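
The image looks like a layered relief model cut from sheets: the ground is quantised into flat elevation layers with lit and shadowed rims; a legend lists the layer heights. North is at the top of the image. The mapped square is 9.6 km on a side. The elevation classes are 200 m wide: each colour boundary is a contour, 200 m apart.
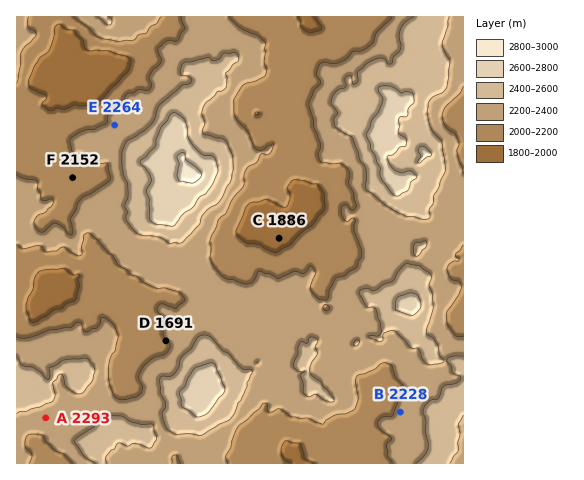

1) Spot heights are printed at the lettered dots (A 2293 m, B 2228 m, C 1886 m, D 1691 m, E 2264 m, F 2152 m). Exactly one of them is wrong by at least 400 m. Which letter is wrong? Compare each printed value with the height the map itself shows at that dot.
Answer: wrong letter D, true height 2191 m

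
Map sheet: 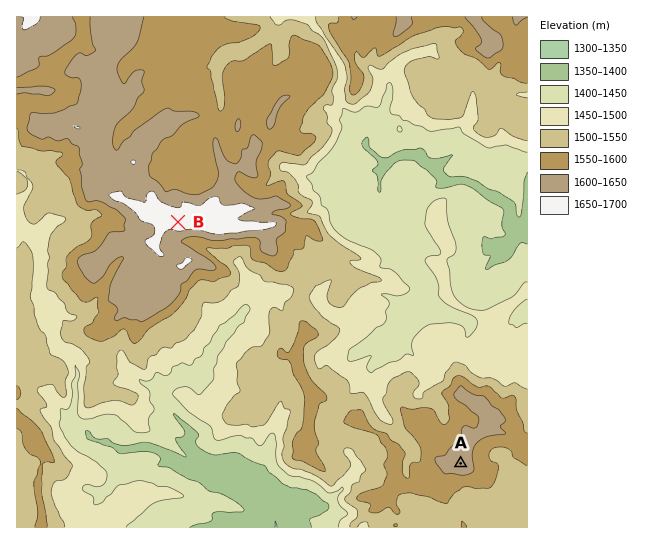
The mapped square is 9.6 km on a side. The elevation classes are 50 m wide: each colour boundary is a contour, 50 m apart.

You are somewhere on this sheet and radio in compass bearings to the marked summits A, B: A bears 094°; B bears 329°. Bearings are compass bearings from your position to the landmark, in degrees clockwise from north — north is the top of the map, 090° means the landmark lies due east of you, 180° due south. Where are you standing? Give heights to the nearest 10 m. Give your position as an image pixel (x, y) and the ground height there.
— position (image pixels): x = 317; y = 453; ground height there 1550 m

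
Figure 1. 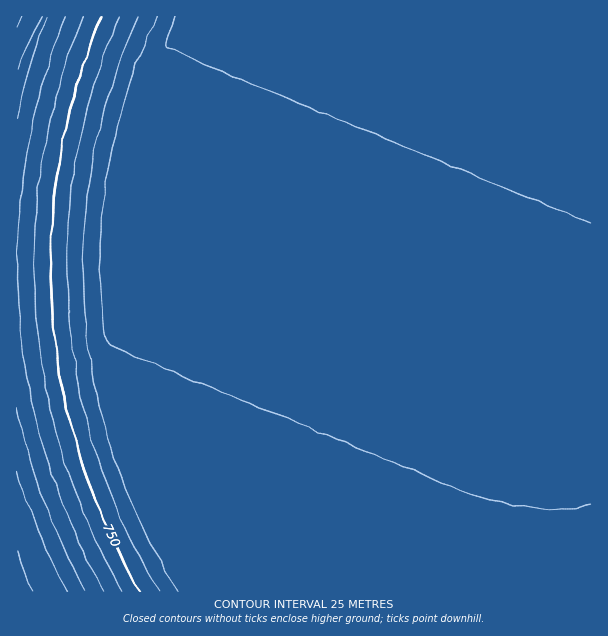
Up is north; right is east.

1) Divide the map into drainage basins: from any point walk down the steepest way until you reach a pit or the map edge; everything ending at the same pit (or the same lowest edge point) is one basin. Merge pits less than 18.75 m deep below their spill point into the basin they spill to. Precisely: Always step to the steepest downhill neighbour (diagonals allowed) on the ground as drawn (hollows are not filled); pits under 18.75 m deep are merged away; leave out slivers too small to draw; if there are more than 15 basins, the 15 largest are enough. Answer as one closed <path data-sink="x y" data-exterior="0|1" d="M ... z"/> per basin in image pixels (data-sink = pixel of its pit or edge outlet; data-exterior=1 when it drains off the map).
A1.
<path data-sink="50 591" data-exterior="1" d="M591 16l-378 0-2 2-99 240-5 6-91 0 1 328 575-1z"/><path data-sink="17 89" data-exterior="1" d="M212 16l-182 0-2 2-8 18-4 5 1 223 90 0 5-6z"/><path data-sink="17 17" data-exterior="1" d="M29 16l-13 1 1 23 3-4z"/>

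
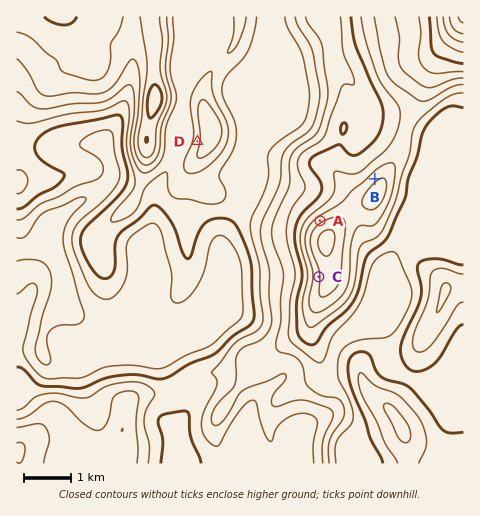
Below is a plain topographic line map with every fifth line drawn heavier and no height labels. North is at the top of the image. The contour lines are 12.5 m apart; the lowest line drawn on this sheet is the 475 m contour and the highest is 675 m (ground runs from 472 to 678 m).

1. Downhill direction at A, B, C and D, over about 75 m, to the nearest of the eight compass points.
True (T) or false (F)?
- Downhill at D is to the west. T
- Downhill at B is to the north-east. F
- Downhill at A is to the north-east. F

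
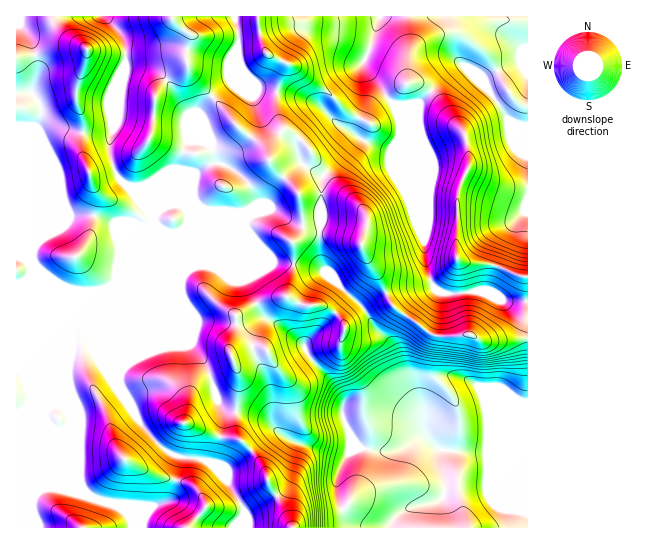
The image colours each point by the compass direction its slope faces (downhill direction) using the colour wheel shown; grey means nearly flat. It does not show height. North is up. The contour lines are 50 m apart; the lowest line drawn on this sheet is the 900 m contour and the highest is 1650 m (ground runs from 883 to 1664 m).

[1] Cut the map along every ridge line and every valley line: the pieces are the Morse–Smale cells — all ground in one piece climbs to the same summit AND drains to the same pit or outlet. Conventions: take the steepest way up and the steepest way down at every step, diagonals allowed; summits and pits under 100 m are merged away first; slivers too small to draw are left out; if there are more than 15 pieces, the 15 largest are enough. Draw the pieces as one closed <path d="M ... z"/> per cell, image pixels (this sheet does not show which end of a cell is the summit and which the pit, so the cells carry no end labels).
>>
<path d="M321 193l-22 2 4 19 0 15-4 8-7 5 3 11-2 18-6 24-26 6-25 14 0 16-7 15 6 20-5 5-19 7 13 37-4 22 21 3 14 14 9 13 4 15 16 25 9 21 234 0 1-93-41 17-42-1-8-3-8-7-5-8-1-20-4-12-11-24-9-15-7-19-17-16-11-18-39-38-4-8-2-17z"/><path d="M527 16l-269 0 2 21 5 14 20 12-9 31 0 16 7 20-11 16-3 15 30 34 22-2 2-18 36-36 31 12 10-14 0-19-5-12 23-2 29-31 12-8 4 0 24 22 24 36 16 4z"/><path d="M105 16l-51 0-1 6 4 7 8 7 19 11-29 1-14 5-25 5 0 197 15 5 15 16 11 8 25 8 20-1 7-3 7-7 16-40 13-14 6-2 2-6-5-14-31-28-6-18-2-17 10-28 1-24 5-23 0-22-4-11z"/><path d="M213 97l-14 16 12 30-13-3-9 1-11 30-32 14-15 2 17 18 4 8 1 6-2 4 0 24 2 8 36 87 16 21 6 14 11-2 13-9-6-20 7-15 0-16 25-14 26-6 6-24 2-18-3-11 7-5 4-8-3-32-5-10-23-22-11-20-18-13z"/><path d="M463 65l-4 0-12 8-29 31-23 2 5 12-3 51 26 64 2 29 4 16 6 11 8 4 38-2 25 10 21 0 1-174-17-4-24-36z"/><path d="M150 225l-5 2-13 14-16 40-7 7-6 1-23 24-7 14 0 18-5 18 0 18 5 21 0 67 8 18 6 8 7 4 27 8 8 8 5 13 108 0 2-18-17-31-14-15-6-3-32-5-13-8-26-31-17-36 1-11 29-69z"/><path d="M325 193l-4 1-1 13-1 39 2 17 4 8 39 38 11 18 17 16 7 19 9 15 11 24 4 12 1 20 5 8 8 7 8 3 42 1 39-16 2-2 0-96-45 3-12-6-34 1-11-5-35-28-12-28-12-17-6-12 6-19-2-14-10-10-10-6z"/><path d="M361 139l-38 36-2 18 24 4 10 6 10 10 2 14-6 19 6 12 12 17 12 28 35 28 11 5 34-1 12 6 44-4 0-36-21 0-25-10-38 2-8-4-6-11-4-16-2-29-26-64 0-26-7 8z"/><path d="M171 16l-66 1 16 17 4 11 0 22-5 23-1 24-8 21-2 18 8 24 9 8 8 3 12-3 32-14 11-30 9-1 13 3-12-30 13-16-21-23-6-16 6-23-12-8z"/><path d="M21 256l-5 1 0 270 19 1 1-9-4-9 1-16 27-63 5-2 7-10 0-26-4-12 0-18 5-18 0-18 7-14 21-22-19 1-17-4-19-12-15-16z"/><path d="M150 229l-1 72-29 69-1 11 17 36 26 31 13 8 24 3 15 5 2-2 4-25-36-15 4-8 5-25 8-8 9-2 1-2-6-14-16-21-36-87-2-8z"/><path d="M257 16l-22 1 4 14-2 36-5 14-19 17 30 34 18 13 8 14 3-13 11-16-7-20 0-16 9-31-20-12-5-14z"/><path d="M73 401l-1 18-3 6-9 6-28 67 0 12 4 9 0 8 97 1-4-13-8-8-27-8-7-4-11-18-3-8z"/><path d="M230 437l-10 1-4 24-3 3 14 14 16 27 0 21 48 1-7-21-13-20-6-17-6-11-18-19z"/><path d="M234 16l-62 1 0 2 7 8 12 8-6 19 6 20 22 23 19-16 5-14 2-36z"/>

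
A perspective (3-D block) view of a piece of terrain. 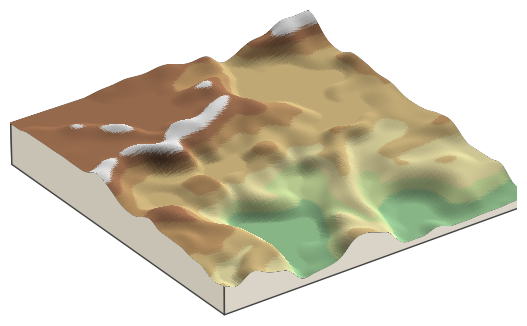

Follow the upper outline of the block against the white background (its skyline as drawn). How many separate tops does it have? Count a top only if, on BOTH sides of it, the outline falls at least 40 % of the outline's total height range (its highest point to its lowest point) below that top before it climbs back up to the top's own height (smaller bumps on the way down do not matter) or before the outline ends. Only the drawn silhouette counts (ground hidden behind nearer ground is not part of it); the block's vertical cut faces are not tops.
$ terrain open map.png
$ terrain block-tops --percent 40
1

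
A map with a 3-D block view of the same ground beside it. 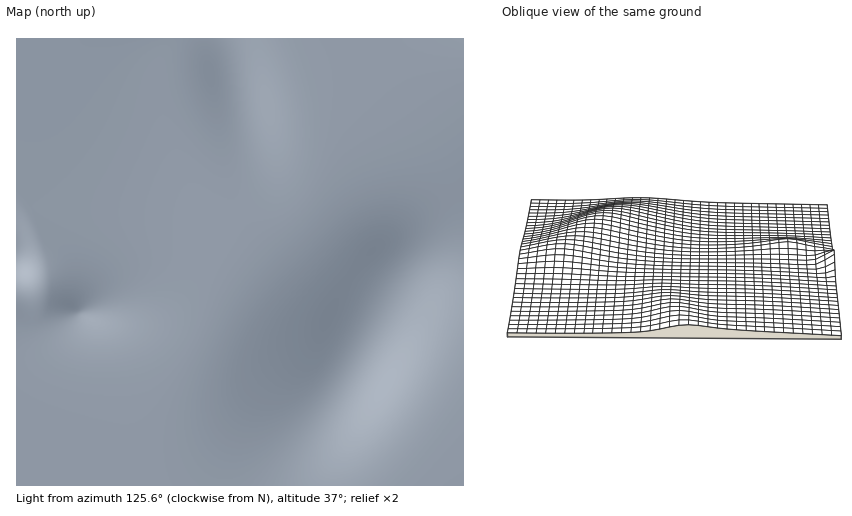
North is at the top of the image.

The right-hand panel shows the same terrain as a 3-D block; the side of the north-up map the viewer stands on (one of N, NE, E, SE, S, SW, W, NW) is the N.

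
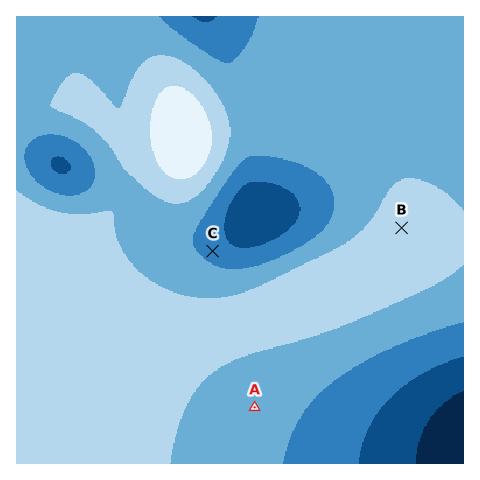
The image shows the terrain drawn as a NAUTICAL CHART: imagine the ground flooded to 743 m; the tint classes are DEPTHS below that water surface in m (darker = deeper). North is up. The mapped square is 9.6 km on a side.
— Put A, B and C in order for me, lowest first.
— C A B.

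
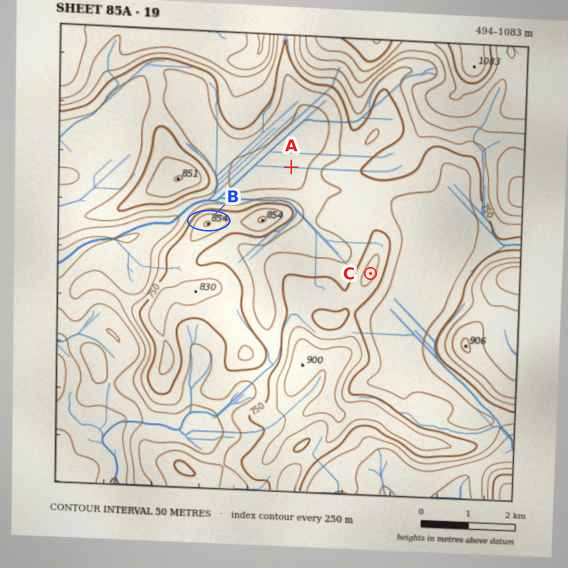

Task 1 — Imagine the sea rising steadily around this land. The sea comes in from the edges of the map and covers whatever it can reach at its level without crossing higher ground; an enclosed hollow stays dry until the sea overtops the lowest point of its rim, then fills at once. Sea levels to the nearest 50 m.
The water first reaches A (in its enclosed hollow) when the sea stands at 700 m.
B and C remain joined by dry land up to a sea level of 750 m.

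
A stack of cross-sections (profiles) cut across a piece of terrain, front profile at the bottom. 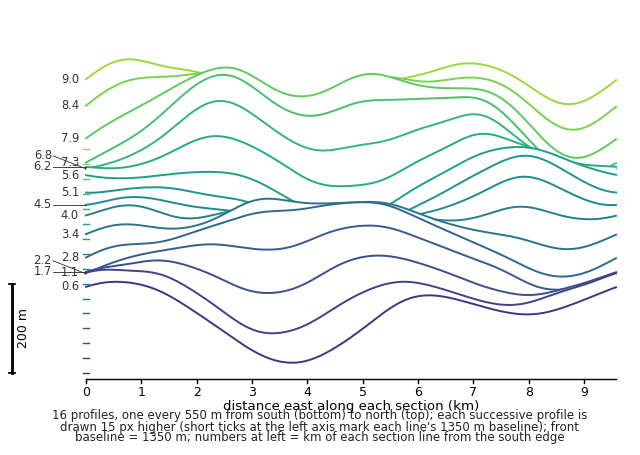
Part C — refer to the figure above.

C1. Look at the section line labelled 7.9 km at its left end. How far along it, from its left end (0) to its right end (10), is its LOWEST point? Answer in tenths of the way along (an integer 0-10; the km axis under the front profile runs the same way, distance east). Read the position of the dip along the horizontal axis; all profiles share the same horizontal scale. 9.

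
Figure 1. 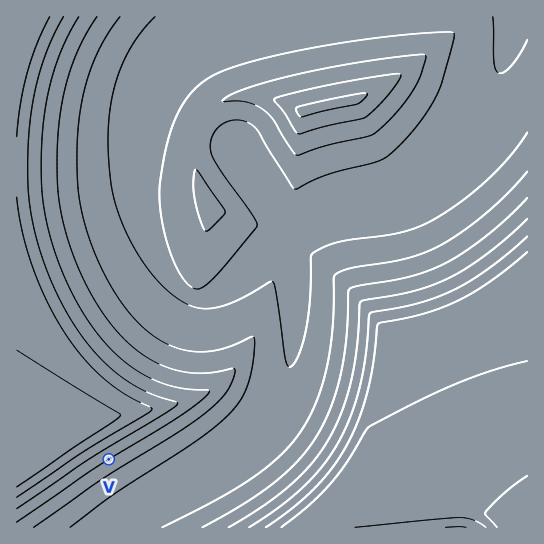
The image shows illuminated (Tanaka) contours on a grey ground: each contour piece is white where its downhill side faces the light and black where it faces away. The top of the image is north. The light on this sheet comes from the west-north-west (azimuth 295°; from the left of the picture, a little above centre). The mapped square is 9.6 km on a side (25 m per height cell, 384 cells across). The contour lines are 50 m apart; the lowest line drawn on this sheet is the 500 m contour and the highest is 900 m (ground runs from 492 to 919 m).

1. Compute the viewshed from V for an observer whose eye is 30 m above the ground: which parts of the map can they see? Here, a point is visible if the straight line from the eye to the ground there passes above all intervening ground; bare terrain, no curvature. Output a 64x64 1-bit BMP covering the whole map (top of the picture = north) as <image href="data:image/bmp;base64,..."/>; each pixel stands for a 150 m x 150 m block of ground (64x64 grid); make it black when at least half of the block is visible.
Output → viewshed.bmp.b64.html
<image width="64" height="64" href="data:image/bmp;base64,Qk0+AgAAAAAAAD4AAAAoAAAAQAAAAEAAAAABAAEAAAAAAAACAAATCwAAEwsAAAIAAAAAAAAA////AAAAAAD/////4AAAAP/////wAAAA//////gAAAD//////AAAAP/////+AAAA//////8AAAA//////4AAAB//////gAAAB//////AAAAD/////+AAAAD/////4AAAAH/////wAAAAH/////AAAAAH////8AAAAAD8D//4AAAAAAAD//gAAAAAAAD/+AAAAAAAAH/4AAAAAAAAH/wAAAAAAAAP/AAAAAAAAAf8AAAAAAAAB/wAAAAAAAAD/AAAAAAAAAH8AAAAAAAAAPwAAAAAAAAA/AAAAAAAAAB4AAAAAAAAADAAAAAAAAAAIAAAAAAAAAAAAAAAAAAAAAAAAAAAAAAAAAAAAAAAAAAAAAAAAAAAAAAAAAAAAAAAAAAAAAAAAAAAAAAAAAAAAAAAAAAAAAAAAAAAAAAAAAAAAAAAAAAAAAAAAAAAAAAAAAAAAAAAAAAAAAAAAAAAAAAAAAAAAAAAAAAAAAAAAAAAAAAAAAAAAAAAAAAAAAAAAAAAAAAAAAAAAAAAAAAAAAAAAAAAAAAAAAAAAAAAAAAAAAAAAAAAAAAAAAAAAAAAAAAAAAAAAAAAAAAAAAAAAAAAAAAAAAAAAAAAAAAAAAAAAAAAAAAAAAAAAAAAAAAAAAAAAAAAAAAAAAAAAAAAAAAAAAAAAAAAAAAAAAAAAAAAAAAAAAAAAAAAAA=="/>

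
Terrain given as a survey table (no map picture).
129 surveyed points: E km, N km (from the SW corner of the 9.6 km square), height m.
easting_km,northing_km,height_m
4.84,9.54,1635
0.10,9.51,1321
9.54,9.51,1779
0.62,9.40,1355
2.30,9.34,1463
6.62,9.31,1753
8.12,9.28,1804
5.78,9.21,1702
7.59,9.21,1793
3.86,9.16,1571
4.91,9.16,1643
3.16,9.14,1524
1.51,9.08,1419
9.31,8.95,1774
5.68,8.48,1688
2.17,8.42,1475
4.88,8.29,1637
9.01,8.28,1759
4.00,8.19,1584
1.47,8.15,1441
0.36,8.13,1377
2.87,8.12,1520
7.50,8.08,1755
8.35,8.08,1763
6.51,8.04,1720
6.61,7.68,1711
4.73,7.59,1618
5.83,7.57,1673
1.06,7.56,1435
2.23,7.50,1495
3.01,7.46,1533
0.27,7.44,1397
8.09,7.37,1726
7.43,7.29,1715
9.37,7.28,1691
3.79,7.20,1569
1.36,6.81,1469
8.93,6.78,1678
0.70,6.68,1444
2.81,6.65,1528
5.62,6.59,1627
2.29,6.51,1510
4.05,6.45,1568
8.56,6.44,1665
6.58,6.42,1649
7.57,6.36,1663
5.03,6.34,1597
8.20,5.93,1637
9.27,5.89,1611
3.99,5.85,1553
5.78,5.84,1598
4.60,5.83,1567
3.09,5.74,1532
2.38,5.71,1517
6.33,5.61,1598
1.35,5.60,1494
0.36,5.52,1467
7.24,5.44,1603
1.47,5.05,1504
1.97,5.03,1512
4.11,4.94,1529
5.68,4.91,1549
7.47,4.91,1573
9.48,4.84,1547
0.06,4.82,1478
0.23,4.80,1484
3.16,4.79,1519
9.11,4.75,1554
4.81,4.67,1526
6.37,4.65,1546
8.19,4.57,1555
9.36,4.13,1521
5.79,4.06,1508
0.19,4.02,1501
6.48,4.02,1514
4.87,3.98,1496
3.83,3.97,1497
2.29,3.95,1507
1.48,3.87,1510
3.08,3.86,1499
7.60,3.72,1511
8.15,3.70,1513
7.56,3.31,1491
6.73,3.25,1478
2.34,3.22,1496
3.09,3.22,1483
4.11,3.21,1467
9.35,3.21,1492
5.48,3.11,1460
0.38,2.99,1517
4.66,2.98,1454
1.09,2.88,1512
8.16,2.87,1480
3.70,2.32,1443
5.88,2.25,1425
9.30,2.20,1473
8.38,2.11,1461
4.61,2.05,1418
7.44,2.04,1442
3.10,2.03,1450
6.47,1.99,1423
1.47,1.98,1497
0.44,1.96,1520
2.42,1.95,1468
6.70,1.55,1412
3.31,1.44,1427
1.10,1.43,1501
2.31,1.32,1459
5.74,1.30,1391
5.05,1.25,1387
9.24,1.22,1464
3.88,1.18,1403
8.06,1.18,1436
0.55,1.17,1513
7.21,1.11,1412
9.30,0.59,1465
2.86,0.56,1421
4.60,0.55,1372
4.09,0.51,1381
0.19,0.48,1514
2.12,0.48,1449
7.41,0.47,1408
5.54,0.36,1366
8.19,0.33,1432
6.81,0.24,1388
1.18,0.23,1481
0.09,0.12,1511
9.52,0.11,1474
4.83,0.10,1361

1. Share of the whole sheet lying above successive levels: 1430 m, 84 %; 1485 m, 62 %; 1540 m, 34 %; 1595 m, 23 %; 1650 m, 15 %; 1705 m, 9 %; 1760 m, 4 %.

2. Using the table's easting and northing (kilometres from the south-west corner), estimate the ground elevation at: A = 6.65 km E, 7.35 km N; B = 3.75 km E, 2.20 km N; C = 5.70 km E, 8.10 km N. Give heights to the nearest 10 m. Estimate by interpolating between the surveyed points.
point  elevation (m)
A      1700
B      1440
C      1680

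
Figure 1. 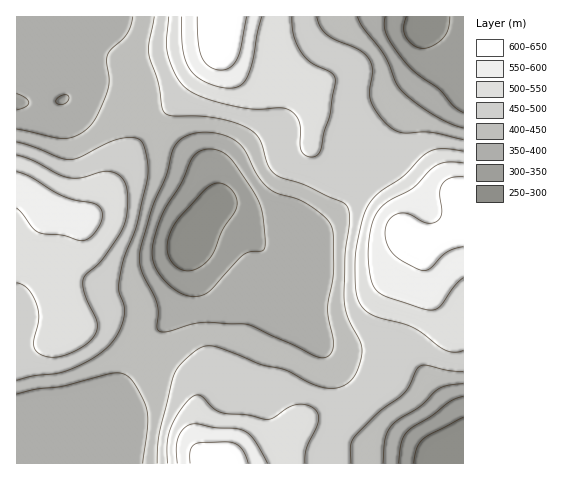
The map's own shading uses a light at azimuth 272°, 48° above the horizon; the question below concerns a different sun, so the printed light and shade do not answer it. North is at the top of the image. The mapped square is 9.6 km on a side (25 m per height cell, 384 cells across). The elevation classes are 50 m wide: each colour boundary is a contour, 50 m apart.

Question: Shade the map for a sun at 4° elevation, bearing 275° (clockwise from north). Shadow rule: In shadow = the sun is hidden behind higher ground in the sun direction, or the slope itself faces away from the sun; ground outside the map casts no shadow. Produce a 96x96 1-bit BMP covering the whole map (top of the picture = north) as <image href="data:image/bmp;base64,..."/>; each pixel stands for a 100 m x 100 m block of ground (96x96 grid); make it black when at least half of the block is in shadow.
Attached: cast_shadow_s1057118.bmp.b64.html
<image width="96" height="96" href="data:image/bmp;base64,Qk2+BAAAAAAAAD4AAAAoAAAAYAAAAGAAAAABAAEAAAAAAIAEAAATCwAAEwsAAAIAAAAAAAAA////AAAAAAAAAAAAAAH///wP//4AAAAAAAH///AP//4AAAAAAAH///AP//8AAAAAAAH/j/gP//8AAAAAAAD/D/wP//8AAAAAAAD+B/wf//8AAAAAAAB4B/wf//8AAAAAAAAAA/wf//8AAAAAAAAAAfgP//8AAAAAAAAAAfAP//8AAAAAAAAAAEAH//8AAAAAAAAAAAAD//8AAAAAAAAAAAAAP/8AAAAAAAAAAAAAH/8AAAAAAAAAAAAAH/8AAAAAAAAAAAAAD/8AAAAAAAAAAAAAD/AAAAAAAAAAAAAAD4AAAAAAAAAAAAAADgAAHwAAAAAAAAAAAAAAH/AAAAAAAAAAAAAAH/wAAAAAAAAAAAAAH/8AAAAAAAAAAAAAD//AAAAAAAAAAAAAB//wAAAAAAAAAAAAB//8AAAAAAAAAAAAA//+AAAAAAAAAAAAA///AAAAAAAAAAAAA///gAAAAAAAAAAAA///gAAAAAAAAAAAA///gAAAAAAAAAAAB///wAAAAAAAAAAAB///wAAAAAAAAAcAB///wAAAAAAAAA8AD///8AAAAAAAAB8AD/8/+AAAAAAAAB8AD/4//AAAAAAAAD8AD/x//AAAAAAAAD8AD/h//gAAAAAAAB8AB+D//4AAAAAAAB8AAH///8AAAAAAAA8AAH///+AAAAAAAAAAAH////AAAAAAAAAAAH////gAAAAAAAAAAH////wAAAAAAAAAAH////wAAAAAAAAAAH////4AAAAAAAAAAH////8AAAAAAAAAAH////8AAAAAAAAAAD////+AAAAAAAAAAD/////AAAAAAAAAAB/////AAAAAAAAAAB/////AAAAAAAAAAA/////AAAAAAAAAAA/////AAAAAAAAAAAf////AAAAAAAAAAAf////AAAAAAAAAAAP///+AAAAAAAAAAAP///+AAAAAAAAAAAH///8AAAAAAAAAAAH///4AAAAAAAAAAAD///4AAAAAAAADAAB///wAAAAAAAAHAAA///gAAAAAAAACAAAf//gAAAAAAAAAAAAP//AAAAAAAAAAAAAH/+AAAAAAAAAAAAAH/8AAAAAAAAAAAAAD/4AAAAAAAAAAAAAB/gAAAAAAAAAAAAAAcAAAAAAAAAAAAAAAAAAAAAAAAAAAAAAAAAAAAAAAAAAAAAAAAAAAAAAAAAAAAAAAAAAAAAAAAAAAAAAAAAAAAAAAAAAAAAAAAAAAAAAAAAAAAAAAAAAAAAAcAAAAAAAAAAAAAAB/gAAAAAAAAAAAAAD//4AAAAAAAAAAAAD///AAAAAAAAB8AAD///AAAAAAAAH/gAB///gAAAAAAAP/wAB///AAAAAAAAP/8AA///AAAAAAAAP//AA///AAAAAAAAf//wA///AAAAAAAAf//+A//+AAAAAAAAf///w///AAAAAAAAf///////AAAAAAAAf///////gAAAAAAAP///////gAAAAAAAP//////+AAAAAAAAP//////8AAAAAAAAP///+//8AAAAAAAAP//+Af/gA="/>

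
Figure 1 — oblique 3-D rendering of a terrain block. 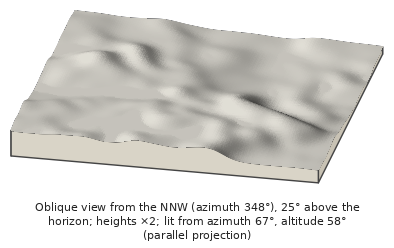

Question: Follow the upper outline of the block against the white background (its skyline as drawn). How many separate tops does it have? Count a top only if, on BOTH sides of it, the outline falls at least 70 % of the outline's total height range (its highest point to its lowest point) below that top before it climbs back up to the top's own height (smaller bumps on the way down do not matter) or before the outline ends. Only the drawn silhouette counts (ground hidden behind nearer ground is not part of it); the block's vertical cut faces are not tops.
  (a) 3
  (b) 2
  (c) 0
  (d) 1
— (c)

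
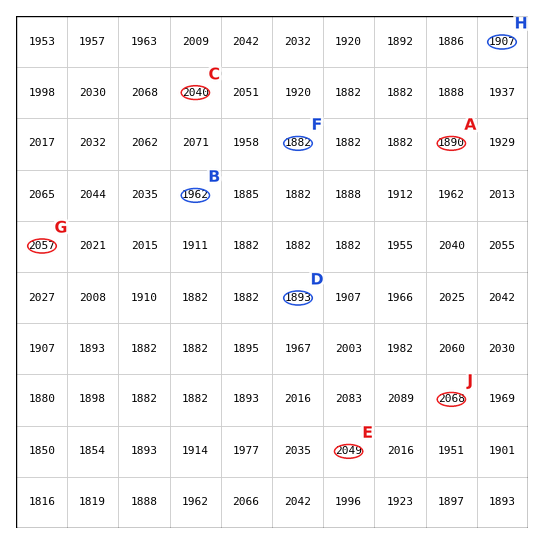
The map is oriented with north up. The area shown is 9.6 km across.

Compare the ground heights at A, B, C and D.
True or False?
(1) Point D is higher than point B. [False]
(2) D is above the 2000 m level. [False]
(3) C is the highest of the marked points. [True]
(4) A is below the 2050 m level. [True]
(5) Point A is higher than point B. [False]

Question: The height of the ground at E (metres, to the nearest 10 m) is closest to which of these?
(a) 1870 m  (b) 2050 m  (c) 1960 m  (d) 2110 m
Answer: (b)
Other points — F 1880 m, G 2060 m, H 1910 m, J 2070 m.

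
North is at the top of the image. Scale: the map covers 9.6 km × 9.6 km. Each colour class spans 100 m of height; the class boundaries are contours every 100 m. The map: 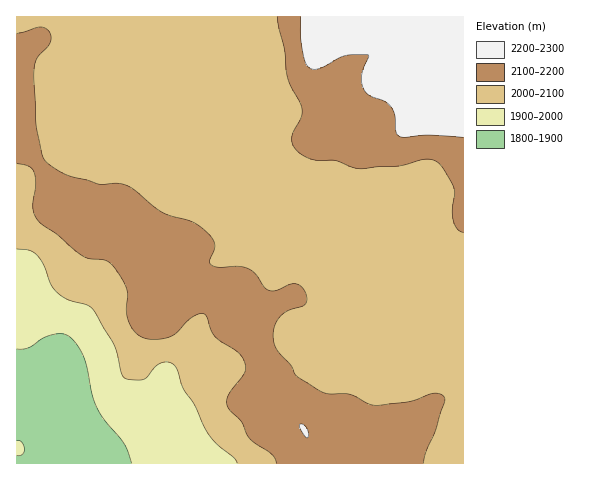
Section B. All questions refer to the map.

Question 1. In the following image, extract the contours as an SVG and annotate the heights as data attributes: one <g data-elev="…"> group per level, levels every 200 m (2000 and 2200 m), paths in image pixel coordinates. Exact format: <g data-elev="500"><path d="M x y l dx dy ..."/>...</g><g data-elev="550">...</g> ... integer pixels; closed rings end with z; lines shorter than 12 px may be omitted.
<g data-elev="2000"><path d="M17 249l12 1 9 6 6 10 7 19 8 9 10 6 19 5 5 4 21 35 7 28 4 6 18 2 4-3 7-9 6-5 7-1 7 3 4 6 5 18 12 16 13 28 9 11 17 14 3 5"/></g><g data-elev="2200"><path d="M307 438l1-3-1-6-3-4-4-1 0 5z"/><path d="M300 17l0 18 2 14 3 13 4 6 5 1 6-1 26-12 22-1-6 19 1 14 6 7 15 6 7 6 4 8 1 16 2 5 6 1 24-2 35 2"/></g>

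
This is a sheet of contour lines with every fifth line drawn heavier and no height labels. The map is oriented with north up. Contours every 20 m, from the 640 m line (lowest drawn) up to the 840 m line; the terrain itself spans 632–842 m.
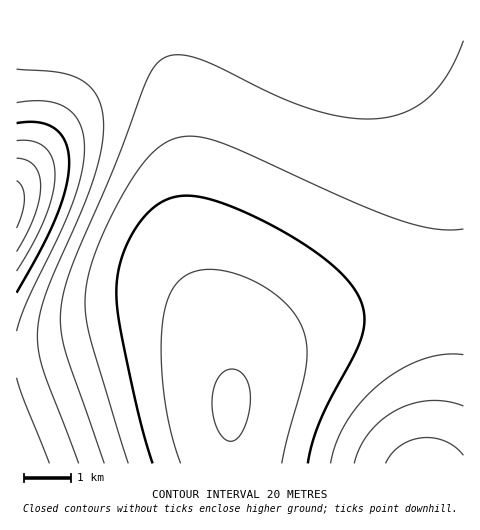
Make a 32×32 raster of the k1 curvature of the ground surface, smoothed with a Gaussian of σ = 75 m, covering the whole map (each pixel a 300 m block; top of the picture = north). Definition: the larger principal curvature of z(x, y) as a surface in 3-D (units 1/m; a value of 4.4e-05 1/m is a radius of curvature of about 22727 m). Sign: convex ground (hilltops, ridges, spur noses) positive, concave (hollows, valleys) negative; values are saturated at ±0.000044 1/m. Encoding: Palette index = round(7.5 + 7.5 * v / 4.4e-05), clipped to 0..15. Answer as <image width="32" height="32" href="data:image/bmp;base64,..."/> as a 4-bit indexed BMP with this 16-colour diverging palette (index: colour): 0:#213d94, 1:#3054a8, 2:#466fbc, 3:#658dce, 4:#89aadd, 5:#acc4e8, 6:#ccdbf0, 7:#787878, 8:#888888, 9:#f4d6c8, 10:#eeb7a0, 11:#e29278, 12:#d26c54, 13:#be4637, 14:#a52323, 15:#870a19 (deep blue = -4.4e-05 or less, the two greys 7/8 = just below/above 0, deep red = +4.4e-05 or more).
<image width="32" height="32" href="data:image/bmp;base64,Qk12AgAAAAAAAHYAAAAoAAAAIAAAACAAAAABAAQAAAAAAAACAAATCwAAEwsAABAAAAAAAAAAlD0hAKhUMAC8b0YAzo1lAN2qiQDoxKwA8NvMAHh4eACIiIgAyNb0AKC37gB4kuIAVGzSADdGvgAjI6UAGQqHAHd3eIiJq7zd3MuodlRDNEV3d3iImau8zczLqYdlVEVWh3eIiJmrvMzMu6mIdmZmZ4h3iImaq7zMzLuqmYh3d3iIiIiJmqu7vMu7uqmZmIiJmIiImZqru7u7u7uqqpmZmamYiJmqqru7u7u7uqqqqqq6mYmZqqq7uqqqqrqqqqqq3LqZmaqqqqqqqqqqqqqqqu3LqZqqqqqqqZqqqqqqqqr/7LqaqqqqqpmZmaqqqqqZ//7bqqqqqqmZmZmZmZmZmf//7LqqqqqZmYmZmZmZmZnP//7LqqqpmZiIiJmZmZmInf//7LqqmZmIiIiIiIiIiFnf//3KqpmZiIiIiIiIiIhFrv/+y6qZmIiIiIiIiIiIRXz//9yqmZiIiIiIiIiIiEV63//supmIiIiIiIiIiIhFac7/7bqZiIiIiIiIiIiIVXm9/+3KmYiIiIiIiIiIiGZ5rO7ty6mIiIiIiIiIiIh3iaze7cupiIh3d3d3eIiImJmrzdzLqYiHd3d3d3d3d7qqq8zMuqmIh3d3d3d3d3fLqru8y7qZiId3d3d3d3d33Lu7u7uqmYiHd3d3d3d3d9y7u7u6qpmId3d3d3d3d3fcu6qqqqmYiHd3d3d3d3d3y7qqqqmZmIh3d3d3d3d3d7uqqZmZmYiId3d3d3d3d3eqqZmZmZiIh3d3d3d3d3d3"/>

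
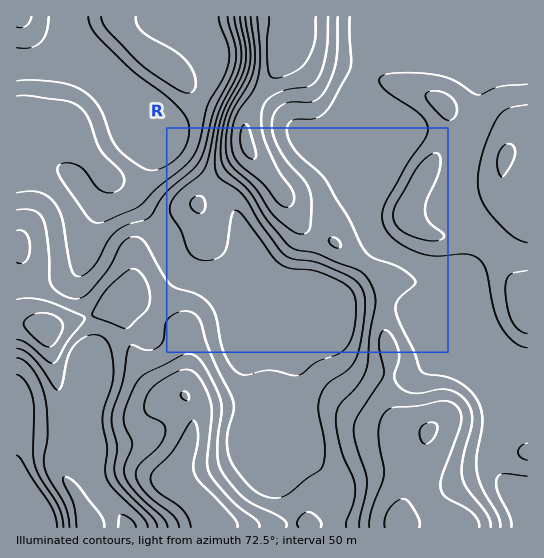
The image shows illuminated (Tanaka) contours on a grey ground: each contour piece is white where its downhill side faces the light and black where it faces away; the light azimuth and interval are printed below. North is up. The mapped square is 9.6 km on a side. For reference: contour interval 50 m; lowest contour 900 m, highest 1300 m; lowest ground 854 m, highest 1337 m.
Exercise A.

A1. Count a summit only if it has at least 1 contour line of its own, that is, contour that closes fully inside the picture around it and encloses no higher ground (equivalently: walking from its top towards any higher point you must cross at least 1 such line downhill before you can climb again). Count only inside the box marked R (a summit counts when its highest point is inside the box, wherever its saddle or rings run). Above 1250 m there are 1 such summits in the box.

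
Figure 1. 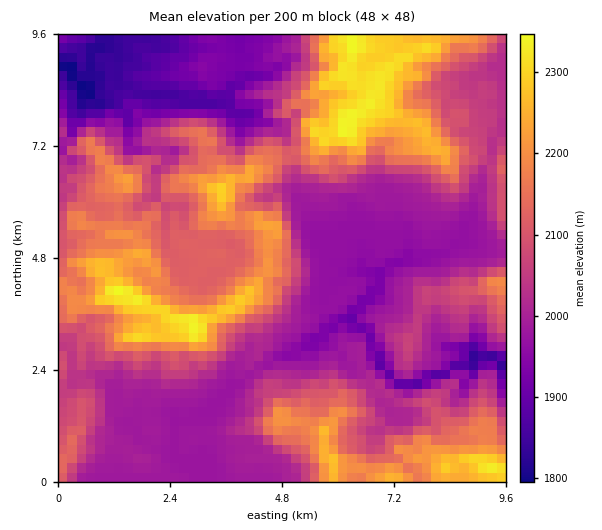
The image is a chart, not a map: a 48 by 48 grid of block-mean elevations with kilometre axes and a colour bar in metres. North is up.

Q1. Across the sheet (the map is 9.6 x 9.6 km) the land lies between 1785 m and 2360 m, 2070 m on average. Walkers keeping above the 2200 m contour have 14.7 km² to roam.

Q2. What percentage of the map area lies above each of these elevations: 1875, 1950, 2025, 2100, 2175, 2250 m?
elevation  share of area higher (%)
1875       96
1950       88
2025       58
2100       39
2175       21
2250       9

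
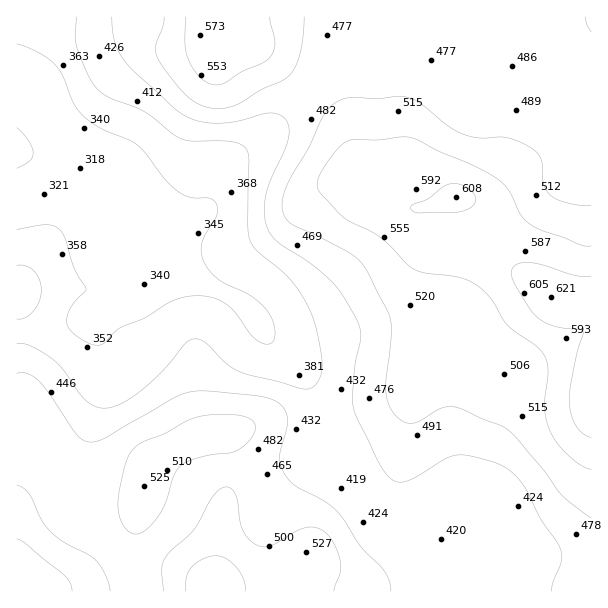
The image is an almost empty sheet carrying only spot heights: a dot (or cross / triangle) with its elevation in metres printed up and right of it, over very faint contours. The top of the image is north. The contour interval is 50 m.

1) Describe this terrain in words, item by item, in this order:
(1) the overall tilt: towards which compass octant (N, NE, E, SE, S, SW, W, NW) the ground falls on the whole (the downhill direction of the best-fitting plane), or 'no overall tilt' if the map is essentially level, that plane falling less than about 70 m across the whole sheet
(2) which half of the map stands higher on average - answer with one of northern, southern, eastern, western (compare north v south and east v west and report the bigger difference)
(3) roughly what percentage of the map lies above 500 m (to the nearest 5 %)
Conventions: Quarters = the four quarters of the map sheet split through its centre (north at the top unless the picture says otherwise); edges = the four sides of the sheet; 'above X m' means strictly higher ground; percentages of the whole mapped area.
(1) Overall the map slopes down towards the west.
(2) Taken as a whole, the eastern half is higher than the western.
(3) Roughly 30 % of the ground is higher than 500 m.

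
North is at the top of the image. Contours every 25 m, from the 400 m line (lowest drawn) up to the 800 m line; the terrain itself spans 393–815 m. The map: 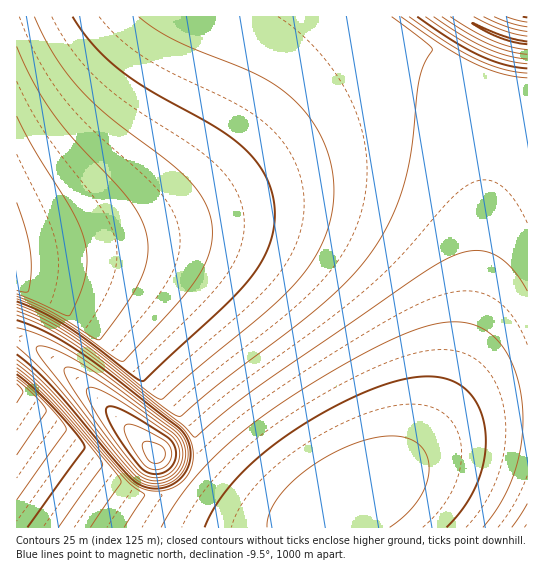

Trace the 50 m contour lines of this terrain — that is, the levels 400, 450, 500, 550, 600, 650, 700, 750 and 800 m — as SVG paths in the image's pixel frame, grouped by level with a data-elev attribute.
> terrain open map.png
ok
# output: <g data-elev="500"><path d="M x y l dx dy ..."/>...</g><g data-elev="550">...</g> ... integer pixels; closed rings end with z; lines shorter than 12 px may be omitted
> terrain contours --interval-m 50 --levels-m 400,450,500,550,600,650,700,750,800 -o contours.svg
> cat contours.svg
<g data-elev="400"><path d="M17 203l11 35 3 28-3 25-3 1-8-2"/></g><g data-elev="450"><path d="M17 380l21 19 7 8 1 4-29 44"/><path d="M17 46l17 37 20 32 23 28 43 46 15 18 10 22 3 20-3 18-8 19-16 25-22 29-8-3-42-27-32-14"/></g><g data-elev="500"><path d="M17 374l18 16 21 20 21 24 8 13-58 80"/><path d="M73 17l21 29 28 25 29 20 69 39 17 12 13 12 13 17 8 19 4 20-2 21-4 14-5 13-19 27-25 25-77 71-9-4-43-34-26-18-24-13-24-11"/></g><g data-elev="550"><path d="M17 368l18 15 22 21 63 75 1 5-31 43"/><path d="M392 17l35 26 5 7-8 13-5 16-7 67-6 32-8 25-11 24-23 35-30 32-37 31-80 61-35 29-5 1-10-6-66-53-31-23-26-15-27-12"/></g><g data-elev="600"><path d="M483 527l20-28 13-32 6-34-1-36-3-17-5-15-7-13-8-11-9-9-11-6-12-3-12-1-15 1-16 4-38 16-58 31-56 36-36 28-30 28-25 31-19 30"/><path d="M17 360l17 14 17 17 64 74 20 20 14 5 14 1 14-5 10-9 5-12 1-14-4-13-7-11-76-60-29-21-31-19-29-12"/><path d="M409 17l38 26 28 16 27 10 25 4"/></g><g data-elev="650"><path d="M390 527l15-12 13-14 8-15 3-15-1-13-6-11-11-7-14-4-19 1-23 6-24 11-21 13-18 15-14 16-9 16-2 13"/><path d="M17 346l36 35 61 74 22 24 11 6 12 1 12-4 10-8 6-11 1-12-3-12-7-9-72-55-30-21-32-17-27-9"/><path d="M527 22l-21-5"/><path d="M425 17l32 21 25 13 23 9 22 4"/></g><g data-elev="700"><path d="M153 481l8-1 7-2 6-4 5-7 3-8 1-8-2-8-4-6-47-35-32-22-23-11-6-2-4 1 0 6 8 15 40 56 25 29 7 4z"/><path d="M527 31l-20-4-23-10"/><path d="M442 17l25 16 22 11 20 7 18 3"/></g><g data-elev="750"><path d="M154 474l11-2 8-7 3-12-4-11-7-7-38-23-13-5-7 0-1 4 2 8 15 26 19 24 5 3z"/><path d="M527 42l-24-6-31-13 28 15 13 4 14 2"/></g><g data-elev="800"><path d="M154 463l5 0 4-3 2-5 0-5-7-6-8-2-5 0-3 3 2 8 5 7z"/></g>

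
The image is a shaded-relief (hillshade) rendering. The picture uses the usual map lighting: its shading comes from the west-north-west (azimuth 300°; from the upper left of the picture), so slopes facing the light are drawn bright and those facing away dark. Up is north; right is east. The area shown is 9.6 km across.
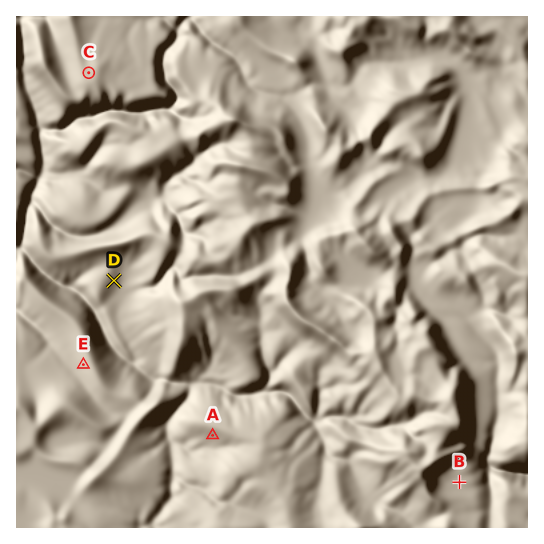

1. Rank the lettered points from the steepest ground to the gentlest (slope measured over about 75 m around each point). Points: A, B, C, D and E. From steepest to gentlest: A E D C B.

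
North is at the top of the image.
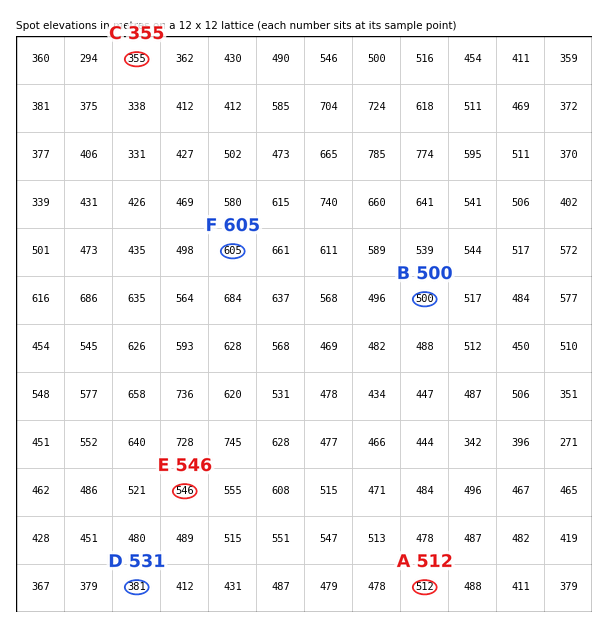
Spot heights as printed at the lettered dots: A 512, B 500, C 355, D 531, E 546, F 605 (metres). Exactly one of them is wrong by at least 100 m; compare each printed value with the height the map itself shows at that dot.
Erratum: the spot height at D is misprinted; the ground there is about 381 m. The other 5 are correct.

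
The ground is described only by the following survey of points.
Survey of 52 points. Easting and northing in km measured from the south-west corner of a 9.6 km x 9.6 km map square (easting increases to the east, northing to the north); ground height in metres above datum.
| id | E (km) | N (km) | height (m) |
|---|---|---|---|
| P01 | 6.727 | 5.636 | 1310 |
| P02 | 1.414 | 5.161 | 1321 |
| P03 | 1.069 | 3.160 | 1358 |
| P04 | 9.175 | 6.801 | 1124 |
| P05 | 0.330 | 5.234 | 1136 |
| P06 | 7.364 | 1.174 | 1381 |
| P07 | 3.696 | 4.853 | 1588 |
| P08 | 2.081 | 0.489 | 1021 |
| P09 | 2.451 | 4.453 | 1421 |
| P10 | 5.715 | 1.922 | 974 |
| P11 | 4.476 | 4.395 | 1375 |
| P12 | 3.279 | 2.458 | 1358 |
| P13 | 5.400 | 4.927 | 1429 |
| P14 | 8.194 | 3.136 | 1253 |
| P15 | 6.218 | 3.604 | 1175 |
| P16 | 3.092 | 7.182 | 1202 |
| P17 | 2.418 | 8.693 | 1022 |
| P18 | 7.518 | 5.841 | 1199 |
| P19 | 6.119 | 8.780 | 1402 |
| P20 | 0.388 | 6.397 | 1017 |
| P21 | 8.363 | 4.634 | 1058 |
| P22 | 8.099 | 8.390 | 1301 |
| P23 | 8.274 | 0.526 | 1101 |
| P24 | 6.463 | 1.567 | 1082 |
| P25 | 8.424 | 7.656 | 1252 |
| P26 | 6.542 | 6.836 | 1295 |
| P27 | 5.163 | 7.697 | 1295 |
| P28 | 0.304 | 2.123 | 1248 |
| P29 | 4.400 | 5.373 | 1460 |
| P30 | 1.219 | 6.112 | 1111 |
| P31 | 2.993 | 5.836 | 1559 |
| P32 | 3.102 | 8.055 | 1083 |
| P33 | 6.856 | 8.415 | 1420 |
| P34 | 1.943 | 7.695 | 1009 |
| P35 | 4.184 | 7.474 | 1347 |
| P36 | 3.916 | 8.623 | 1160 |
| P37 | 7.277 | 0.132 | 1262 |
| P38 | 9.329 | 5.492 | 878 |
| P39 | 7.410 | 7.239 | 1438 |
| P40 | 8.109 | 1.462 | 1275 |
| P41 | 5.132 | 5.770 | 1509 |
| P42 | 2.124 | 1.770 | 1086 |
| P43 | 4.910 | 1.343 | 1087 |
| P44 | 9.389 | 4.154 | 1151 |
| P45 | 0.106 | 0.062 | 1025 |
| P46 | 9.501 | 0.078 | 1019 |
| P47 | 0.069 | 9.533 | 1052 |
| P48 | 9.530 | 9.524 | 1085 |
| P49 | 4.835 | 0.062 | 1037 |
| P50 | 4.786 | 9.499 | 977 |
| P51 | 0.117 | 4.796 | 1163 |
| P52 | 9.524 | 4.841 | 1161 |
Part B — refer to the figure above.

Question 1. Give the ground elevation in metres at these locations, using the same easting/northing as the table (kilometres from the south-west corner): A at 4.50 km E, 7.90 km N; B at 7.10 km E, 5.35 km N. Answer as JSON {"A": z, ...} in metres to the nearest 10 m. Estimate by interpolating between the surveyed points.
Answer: {"A": 1260, "B": 1160}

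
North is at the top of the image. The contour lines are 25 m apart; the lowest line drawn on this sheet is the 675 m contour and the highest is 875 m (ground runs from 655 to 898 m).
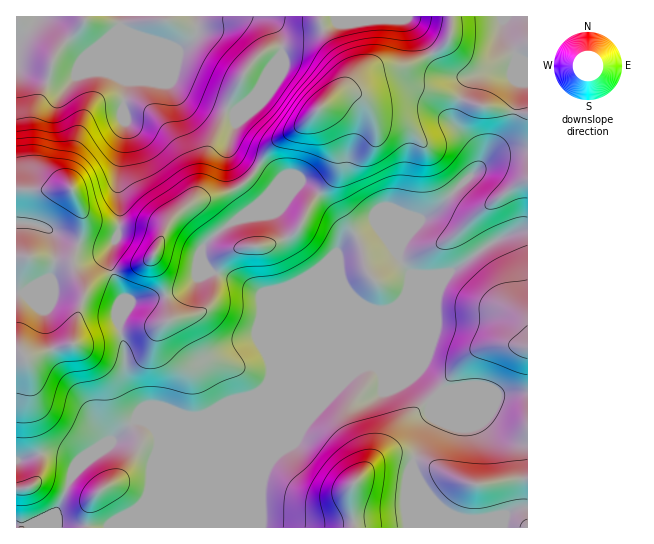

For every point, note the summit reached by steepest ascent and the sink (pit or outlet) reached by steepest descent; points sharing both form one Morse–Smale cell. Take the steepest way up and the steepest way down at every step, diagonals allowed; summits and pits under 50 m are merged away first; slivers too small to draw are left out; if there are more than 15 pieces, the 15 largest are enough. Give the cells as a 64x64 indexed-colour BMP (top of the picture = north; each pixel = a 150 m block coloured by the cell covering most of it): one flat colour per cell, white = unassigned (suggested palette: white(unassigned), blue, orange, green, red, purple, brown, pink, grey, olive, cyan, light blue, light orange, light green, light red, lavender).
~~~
<image width="64" height="64" href="data:image/bmp;base64,Qk12CAAAAAAAAHYAAAAoAAAAQAAAAEAAAAABAAQAAAAAAAAIAAATCwAAEwsAABAAAAAAAAAA////ALR3HwAOf/8ALKAsACgn1gC9Z5QAS1aMAMJ34wB/f38AIr28AM++FwDox64AeLv/AIrfmACWmP8A1bDFABERERERERERESIiIiIiIiIiIiIiIiIiIiIiIiIiIiIiERERERERERERIiIiIiIiIiIiIiIiIiIiIiIiIiIiIiIREREREREREREiIiIiIiIiIiIiIiIiIiIiIiIiIiIiIhERERERERERESIiIiIiIiIiIiIiIiIiIiIiIiIiIiIiERERERERERERIiIiIiIiIiIiIiIiIiIiIiIiIiIiIiIREREREREREREiIiIiIiIiIiIiIiIiIiIiIiIiIiIiIhERERERERERESIiIiIiIiIiIiIiIiIiIiIiIiIiIiIiERERERERERERIiIiIiIiIiIiIiIiIiIiIiIiIiIiIiIREREREREREREiIiIiIiIiIiIiIiIiIiIiIiIiIiIiIhERERERERERESIiIiIiIiIiIiIiIiIiIiIiIiIiIiIiERERERERERERIiIiIiIiIiIiIiIiIiIiIiIiIiIiIiIREREREREREREiIiIiIiIiIiIiIiIiIiIiIiIiIiIiIhEREREREREREiIiIiIiIiIiIiIiIiIiIiIiIiIiIiIiEREREREREREREREiIiIiIiIiIiIiIiIiIiIiIiIiIiIRERERERERERERERESIiIiIiIiIiIiIiIiIiIiIiIiIhERERERERERERERERESIiIiIiIiIiIiIiIiIiIiIiIiERERERERERERERERERERIiIiIiIiIiIiIiIiIiIiIiIRERERERERERERERERERESIiIiIiIiIiIiIiIiIiIiIhEREREREREREREREREREREiIiIiIiIiIiIiIiIiIiIiERERERERERERERERERERESIiIiIiIiIiIiIiIiIiIiIREREREREREREREREREREREiIiIiIiIiIiIiIiIiIiIhMRERERERERERERERERERERIiIiIiIiIiIiIiIiIiIiMzMxERERERERERERERERERESIiIiIiIiIiIiIiIiIiIzMzMxERERERERERERERERERERIiIiIiIiIiIiIiIiIjMzMzERERERERERERERERERERERIiIiIiIiIiIiIiIiMzMzMxEREREREREREREREREREREREiIiIiIiIiIiIiIzMzMzEREREREREREREREREREREREREiIiIiIiIiIiIjMzMzMRERUREREREREREREREREREREREiIiIiIiIiIiMzMzMxERFVERERERERERERERERERERERIiIiIiIiIiIzMzMzMREVVVVVERERERERERERERERERESIiIiIiIiIjMzMzMxERVVVVVVERERERERERERERERERESIiIiIiIiMzMzMzMxVVVVVVVRERERERERERERERERERESIiIiIiIzMzMzMzNEVVVVVVURERERERERERERERERERESIiIiIjMzMzMzM0RERVVVURERERERERERERERERERERESIiIiMzMzMzMzRERFVVVREREREREREREREREREREREREiIiIzMzMzMzNERERVVVURERERERERERERERERERERERIiIjMzMzMzMzRERFVVVVERERERERERERERERERERERERIiMzMzMzMzNERERVVVVREREREREREREREREREREREREREzMzMzMzM0RERFVVVVVRERERERERERERERERERERERETMzMzMzMzRERERVVVVVURERERERERERERERERERERERMzMzMzMzNERERERVVVVVEREREREREREREREREREREREzMzMzMzM0RERERERFVVVRERERERERERERERERERERETMzMzMzMzREREREREREVVURERERERERERERERERERERMzMzMzMzNERERERERERFVVEREREREREREREREREREREzMzMzMzM0RERERERERERRERERERERERERERERERERETMzMzMzMzRERERERERERBERERERERERERERERERERERMzMzMzMzNEREREREREQzMREREREREREREREREREREREzMzMzMzM0REREREREQzMzERERERERERERERERERERETMzMzMzMzRERERERERDMzMxERERERERERERERERERERMzMzMzMzM0REREREREMzMzMREREREREREREREREREREzMzMzMzMzREREREREQzMzMzMRERERERERERERERERETMzMzMzMzNEREREREREMzMzMzERERERERERERERERERMzMzMzMzNERERERERDMzMzMzMxEREREREREREREREREzMzMzMzMzREREREMzMzMzMzMzMRERERERERERERERETMzMzMzMzNERERDMzMzMzMzMzMzMRERERERERERERERMzMzMzMzM0RERDMzMzMzMzMzMzMzMREREREREREREREzMzMzMzMzRERDMzMzMzMzMzMzMzMzERERERERERERETMzMzMzMzRERDMzMzMzMzMzMzMzMzMzERERERERERERMzMzMzMzNEREMzMzMzMzMzMzMzMzMzMzMxEREREREREzMzMzMzM0REMzMzMzMzMzMzMzMzMzMzMzMxERERERETMzMzMzMzREMzMzMzMzMzMzMzMzMzMzMzMzMxERERERMzMzMzMzNEMzMzMzMzMzMzMzMzMzMzMzMzMzEREREREzMzMzMzMzMzMzMzMzMzMzMzMzMzMzMzMzMzMRERERETMzMzMzMzMzMzMzMzMzMzMzMzMzMzMzMzMzMxERERER"/>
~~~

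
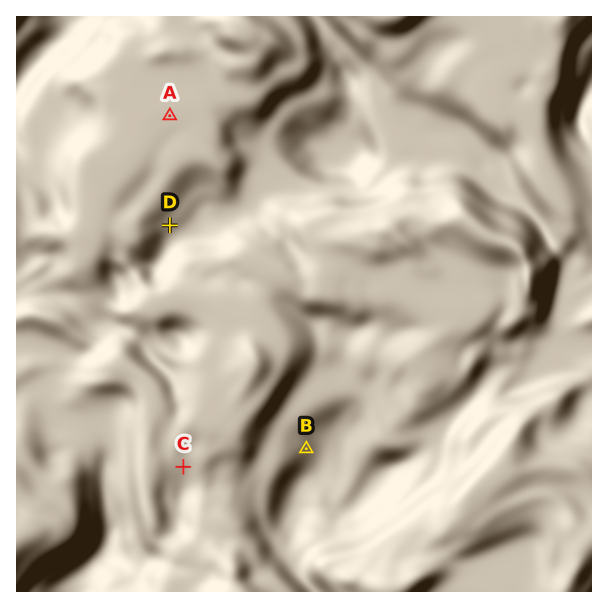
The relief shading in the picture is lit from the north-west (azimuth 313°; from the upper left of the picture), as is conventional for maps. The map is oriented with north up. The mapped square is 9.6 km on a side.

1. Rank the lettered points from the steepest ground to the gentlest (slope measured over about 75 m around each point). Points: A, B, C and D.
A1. B D C A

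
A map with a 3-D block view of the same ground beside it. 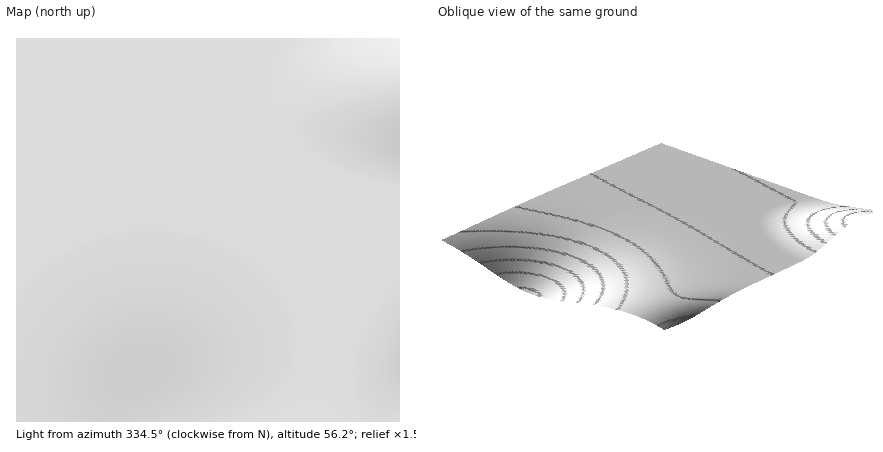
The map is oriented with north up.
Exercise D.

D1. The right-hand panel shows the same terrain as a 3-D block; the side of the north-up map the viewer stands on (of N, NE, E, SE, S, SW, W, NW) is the SE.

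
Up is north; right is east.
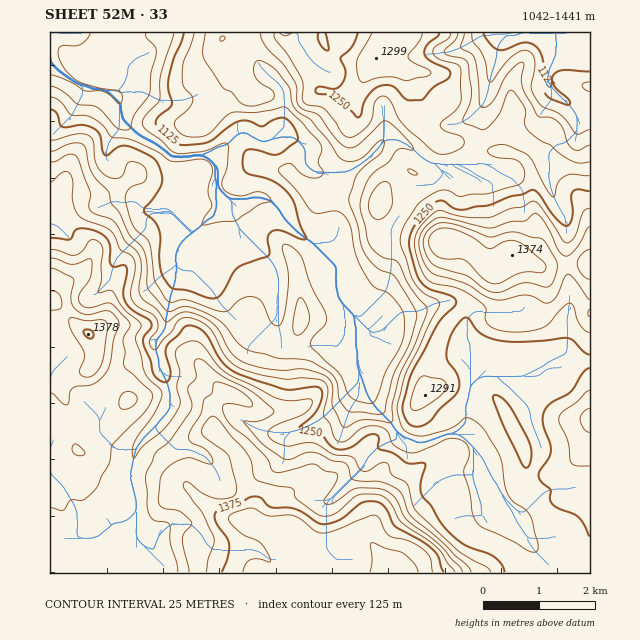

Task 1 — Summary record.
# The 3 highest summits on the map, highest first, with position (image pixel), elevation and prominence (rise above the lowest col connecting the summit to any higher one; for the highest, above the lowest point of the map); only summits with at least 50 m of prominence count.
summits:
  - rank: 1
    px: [88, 334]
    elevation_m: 1378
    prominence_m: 91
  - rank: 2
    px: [512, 255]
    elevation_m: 1374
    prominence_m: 147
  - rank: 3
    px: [376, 58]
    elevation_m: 1299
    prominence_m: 83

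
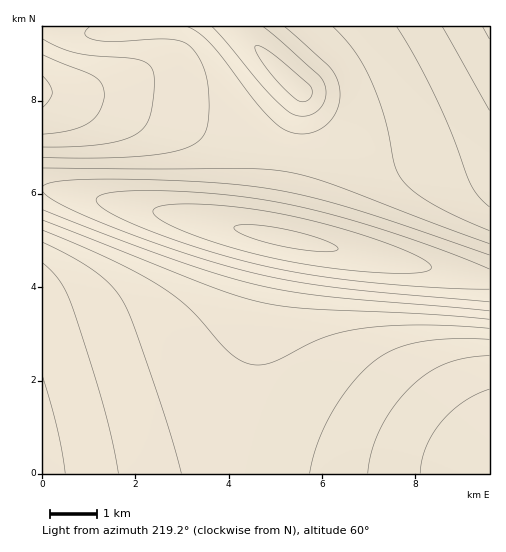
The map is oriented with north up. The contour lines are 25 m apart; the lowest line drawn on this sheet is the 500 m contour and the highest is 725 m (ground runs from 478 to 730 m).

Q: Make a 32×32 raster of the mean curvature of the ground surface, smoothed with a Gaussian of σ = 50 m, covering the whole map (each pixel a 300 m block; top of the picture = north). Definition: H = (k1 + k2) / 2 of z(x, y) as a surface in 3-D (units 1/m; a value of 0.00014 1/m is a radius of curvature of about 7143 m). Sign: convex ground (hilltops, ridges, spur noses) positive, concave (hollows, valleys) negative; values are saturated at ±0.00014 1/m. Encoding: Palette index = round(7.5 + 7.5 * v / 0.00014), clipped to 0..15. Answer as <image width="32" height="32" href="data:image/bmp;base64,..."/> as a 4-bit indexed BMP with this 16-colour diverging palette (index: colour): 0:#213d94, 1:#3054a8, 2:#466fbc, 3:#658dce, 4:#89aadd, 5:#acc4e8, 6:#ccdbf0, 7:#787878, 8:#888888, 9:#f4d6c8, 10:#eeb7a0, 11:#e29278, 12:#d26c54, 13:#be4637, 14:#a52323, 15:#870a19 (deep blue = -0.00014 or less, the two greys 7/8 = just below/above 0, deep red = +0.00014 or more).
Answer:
<image width="32" height="32" href="data:image/bmp;base64,Qk12AgAAAAAAAHYAAAAoAAAAIAAAACAAAAABAAQAAAAAAAACAAATCwAAEwsAABAAAAAAAAAAlD0hAKhUMAC8b0YAzo1lAN2qiQDoxKwA8NvMAHh4eACIiIgAyNb0AKC37gB4kuIAVGzSADdGvgAjI6UAGQqHAHd3eIiIiIiIiIh3d3d3d3d3d3iIiIiIiIiId3d3d3d3d3d4iIiIiIiIiId3d3d3d3d3iIiIiIiIiIiHd3d3d3d3d4iIiIiIiIiIh3d3d3d3d3eIiIiIiIiIiIh3d3d3d3d4iIiIiIiIiIiId3d3d3d3eIiIiIiIiIiIh3d3d3Zmd4iIiIiIiIiId3d3d2ZmVXeIiIiIiIiHd3d3ZmZVVER3iIiHd3d3d3dmZVVURERFd3d3d3d3dmZlVVRERFVWd3d3d3ZmZlVVVERFVWd4mrx3ZmZlVVVERVVWd4mrzd7/ZlVVVERFVWd4mrzd7////lRERFVWZ4mrzN7////u3LpEVWZ4iavN7v///u3Lqph2Z3iavN7v///+3Muph2ZVVavN3v///+3cuph3ZVVURVXu///+3cuph3ZlVURVVVZm/+7cupiHZlVURFVVVmZnd8upiHZlVURFVVVmZnd3d3eHZlVEREVVVmZmd3d3iIiIVERERVVmZnZlVmd4iIiIiERVVWZmd3d2ZmZneIiIiIhVZmZ3d3d3ZVipZniIiIiIZmZ3d3iHdlVq/5ZniIiIiFVWZnd4h2VGrv+mZ4iIiIhEVVVmd3ZUau/ahneIiIiIVmZURVVURa79hVZ4iIiIiLzLqGRDI1rv2FRXeIiIiIj///65ZDau/YVWd4iIiIiI"/>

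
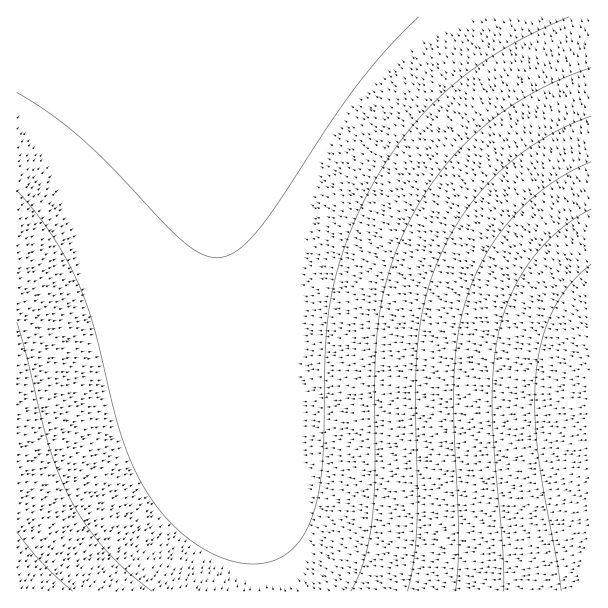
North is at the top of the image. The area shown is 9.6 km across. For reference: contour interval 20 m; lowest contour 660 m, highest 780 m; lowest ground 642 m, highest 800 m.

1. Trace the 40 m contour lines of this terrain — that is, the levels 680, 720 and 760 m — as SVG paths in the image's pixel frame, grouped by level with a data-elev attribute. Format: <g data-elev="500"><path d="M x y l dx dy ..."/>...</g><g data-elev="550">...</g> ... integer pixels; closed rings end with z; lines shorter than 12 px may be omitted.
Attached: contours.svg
<g data-elev="680"><path d="M569 17l-35 16-30 16-27 17-25 20-23 21-21 24-19 27-17 28-15 29-11 28-9 29-7 28-5 50-2 109-3 26-4 21-8 21-9 15-12 12-15 7-14 3-15-1-16-3-17-7-16-10-15-12-14-15-13-16-17-29-12-31-10-32-19-81-15-42-12-25-15-24-17-24-18-22"/></g><g data-elev="720"><path d="M73 591l-31-28-25-31"/><path d="M591 116l-25 11-26 13-22 16-21 18-20 21-16 23-14 24-12 26-11 38-7 42-2 48 2 129-3 36-7 30"/></g><g data-elev="760"><path d="M591 209l-16 10-15 11-15 13-12 15-12 17-9 18-7 18-6 19-5 36-2 44 2 43 9 96 1 42"/></g>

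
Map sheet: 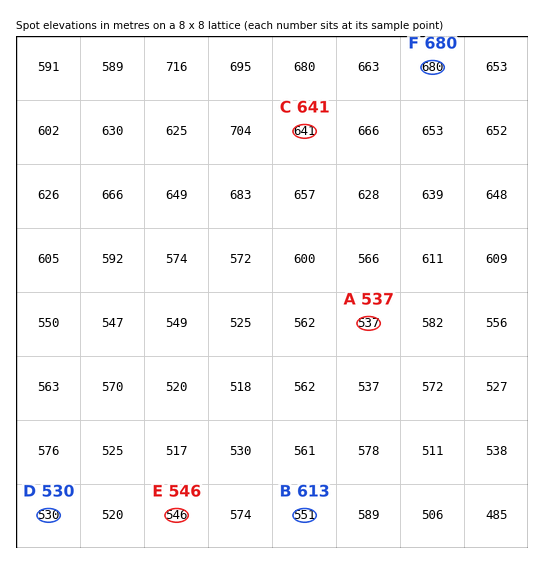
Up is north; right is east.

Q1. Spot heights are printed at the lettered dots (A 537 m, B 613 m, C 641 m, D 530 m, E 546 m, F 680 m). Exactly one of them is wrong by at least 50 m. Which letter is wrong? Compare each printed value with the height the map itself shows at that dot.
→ B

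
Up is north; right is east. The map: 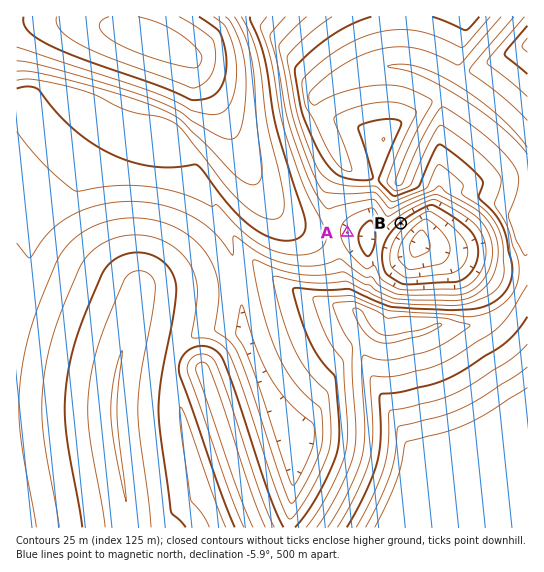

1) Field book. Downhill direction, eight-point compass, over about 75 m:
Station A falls E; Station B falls SE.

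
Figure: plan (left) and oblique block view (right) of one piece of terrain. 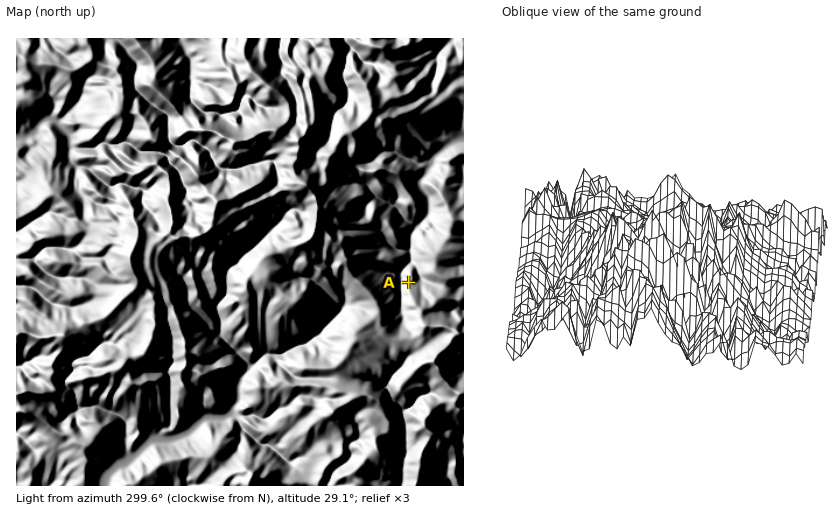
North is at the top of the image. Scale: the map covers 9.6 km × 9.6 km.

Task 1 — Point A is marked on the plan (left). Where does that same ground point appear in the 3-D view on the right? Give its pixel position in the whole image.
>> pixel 556 262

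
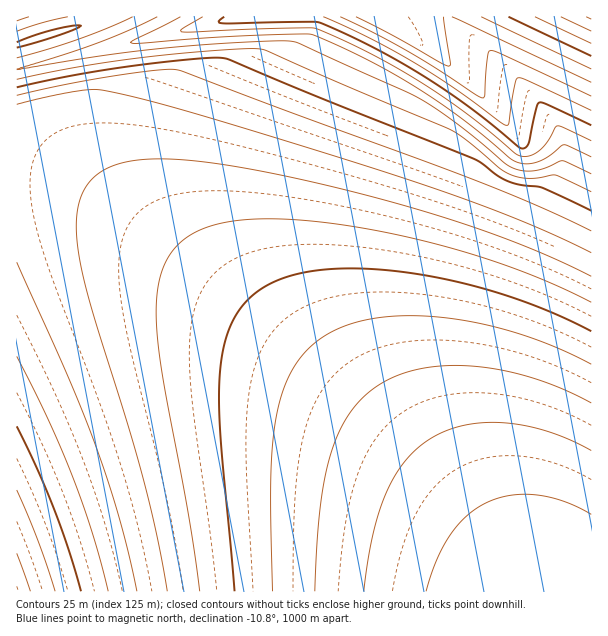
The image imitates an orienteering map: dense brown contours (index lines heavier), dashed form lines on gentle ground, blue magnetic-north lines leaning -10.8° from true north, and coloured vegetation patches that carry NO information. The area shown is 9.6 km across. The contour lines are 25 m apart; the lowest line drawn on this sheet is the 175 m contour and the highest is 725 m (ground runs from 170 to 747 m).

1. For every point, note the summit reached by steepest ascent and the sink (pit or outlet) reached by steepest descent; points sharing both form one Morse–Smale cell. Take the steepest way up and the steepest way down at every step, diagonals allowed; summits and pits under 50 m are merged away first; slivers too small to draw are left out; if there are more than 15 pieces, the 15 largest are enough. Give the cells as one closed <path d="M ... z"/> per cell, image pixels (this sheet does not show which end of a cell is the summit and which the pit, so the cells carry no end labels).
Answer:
<path d="M591 16l-354 0-10 4-210 48-1 105 37 5 16 6 35 18 72 51 102 81 81 69 79 76 52 61 35 52 66 0z"/><path d="M30 174l-14 0 1 418 507-1-34-51-52-61-63-61-61-54-98-80-81-61-39-25-27-14-16-6z"/><path d="M236 16l-219 0-1 52 7 0 39-8 165-40z"/>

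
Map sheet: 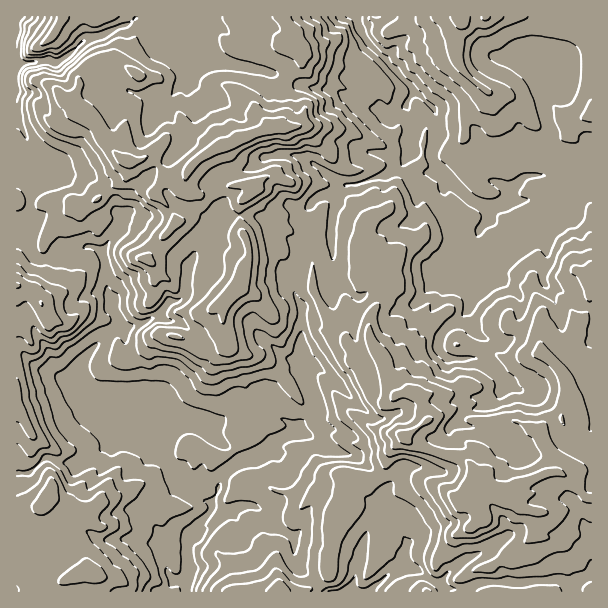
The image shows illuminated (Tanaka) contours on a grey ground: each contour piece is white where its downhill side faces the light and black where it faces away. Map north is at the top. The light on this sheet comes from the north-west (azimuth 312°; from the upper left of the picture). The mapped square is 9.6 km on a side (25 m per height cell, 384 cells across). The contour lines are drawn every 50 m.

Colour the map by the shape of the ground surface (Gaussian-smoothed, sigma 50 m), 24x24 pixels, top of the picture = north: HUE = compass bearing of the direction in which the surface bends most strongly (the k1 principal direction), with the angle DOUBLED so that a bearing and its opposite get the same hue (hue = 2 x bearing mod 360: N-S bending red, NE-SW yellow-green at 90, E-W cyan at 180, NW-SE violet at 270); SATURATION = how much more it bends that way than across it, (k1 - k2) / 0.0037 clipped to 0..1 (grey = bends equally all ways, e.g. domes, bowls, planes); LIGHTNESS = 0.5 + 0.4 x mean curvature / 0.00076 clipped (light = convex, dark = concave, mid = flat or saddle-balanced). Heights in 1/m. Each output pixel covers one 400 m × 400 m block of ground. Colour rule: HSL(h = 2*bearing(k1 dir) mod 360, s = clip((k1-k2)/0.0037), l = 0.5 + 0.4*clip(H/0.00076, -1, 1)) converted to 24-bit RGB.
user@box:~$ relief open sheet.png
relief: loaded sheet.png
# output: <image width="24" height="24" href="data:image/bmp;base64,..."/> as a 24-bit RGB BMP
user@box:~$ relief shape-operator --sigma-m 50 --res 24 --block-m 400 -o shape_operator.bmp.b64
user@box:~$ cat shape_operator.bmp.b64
<image width="24" height="24" href="data:image/bmp;base64,Qk32BgAAAAAAADYAAAAoAAAAGAAAABgAAAABABgAAAAAAMAGAAATCwAAEwsAAAAAAAAAAAAAcImFfn2bs3ukhsietcHdZIHEYRqRFj1cwdmwh4q7ptDblWHQ7Z7fT9BrtBE5GXpJjja9cxED6JAAYcUGXVAUcX8ogHk5W4JjcYpwbnxueZtyj7GNl5BwfEJU0JFoGBt2l8SEZ1dZprZ+OB5Ju6+aw6iWIkhwx5ikHTNc79HbHT0SRIce2qXaoXCBbJtxYH+DgnpuWXJfo5BeyasuMpx7eUqFsqJrDiUf1rmWXF6Ke6BYayRBnZBnvqqVM1hltqWVOTthK1s99MbWmNupCikYvqVofad1V1OAm3K8ktSdd6XB4ZqhdjJ5WXqLqrrRoDTTjIQiXGs2W0o2v4evRYSI0ry1b2CQhVhuW0ZablJ8odmr2JpxaIfGisXFvHqHiEOOJTxC8vPYNSCB0sBel1C5tafFWB5LvKWBGlpj5t7tm6zGU1mAroCkzLWir5rUPGN/g42/gdrSwFl5sNrNYF6x0KLVnF63YKuefZ4rf6sIHlpOQHA0uolmdVE7mUeZdZ6GnXm2O1sidXBPUGlpcb6NhmYaKQoU5pOJGikMQOGpaN6ysaBxXTtGR0wvtMiFkk2HrePAaZS/fmCCfmiDh3JkZ4CNa4mJpIF5dWB3xKinV3yXXIBqXTAwrDw/NGir1+L05tT3JmAgX3ErhVdJcUxVo87Mkk5tXKKPvd+zVENgb11ve21zfomMfnuGf3N0cmBUUGhIr7WDXE5kmm1dMUeDuODinA18cp0TRFgb46yyJZygL83Zs7bmX02S1YGVTlmHzNWgTjxYem14fmdiampLZWlRXkxVpmFpg5hgV3A7NThGt+G/Oil3XhQkjN2WbcW+z+PujZrLzIvViLHLJBUPVkc1ka9SXlqkwFsjN0kkOlxOlW6uzLDTqVRmKyQheKlp1q64ncbQkdjYMylYUCdDd760UD3Blt2jeqVWbDQlOzoPYR0fjm6/rJK/o9+9hFt82WLG2zlWOXg9DyQZMS6S7Nf01t71Xk3Yw9WnX6ypbRgmJV90YXm0os2rdeioYkeMqINqCQY32+bwhTCoN25BysSVa054oaVvYC571/Te5cfwX5HHVBhgULYAMxAAzq3e6OXBIBMfyebTPi6VasZyirl64d5mN3U/RJCV4JHnGIByhn6vrMTNx3x2VTiH2Miw1/L0vYHGvo5ZTR9XKzpM8uXZCIFYIl0xy4er68XfWaqCRxpMltGbdTppT3Evy5WQRKGFOXFEmU1aOV5Kiz5ChNFuZR9BsYlikGU6aV0+oXiKWB2GzXm01PTSpVGLMmZsRFpg8ejaTUZtM05htLmGPzZdzMOtqsKQbVdFP1VDb3RpaGRyToBuw7KEVU2/xNLbfVFqpnxxVVwxD1Q5Zcml1Iijt311P2ppUmuE7fPYUDZsWV6YobCKMDNXxs6sbqGh2KXUfJWvaH+Ob32WgZ6ado9ZPIGIuaZ5VnZgnVh2w5qdUalJEScgIiIR7Nyvg0CiMk5Qz88kgT08WZCNrX1/OU5/vKeXrotYMYN0uHSLnHWZVGmCl4WBgn92SWRNnZBUV3W1a5m8rYbQ8cjmTi19qubkrEeIj82NQjiU9NfqfLM5qcExKX9fI3RajLZ25MDLRjpzmF2Aj0RLoZNdTHZPj4R9en6CZ595fY1raGJTYVhGUy0x7ebXLoBdUHOx25udMlAqJKE92aTtz9TxXhdLhdZAMtV4N5Ipmkp2bjBPc69rf3B1gXyObYRtfHxvfnhsiT15cUs8MU0tm9a1k9abtWXhK3aUwFiL79rx3XakIykKPDMIL6JXg51SNYREwKFsQDuAKk6p0aGdc1BJYXJVb2hWomiJYJVlWhtcxtXlmqDOe8+ctKeAEyIj0GxmRZSYgaBtvky12tP439f0ut7xucHjbFqqcTpFjD+4RSiixqiKnF50bW6akMeySE2SzZDDEQhR2M96gsagf2JvpqtjWTQpUphHclB1bVRFl9CoRGk6eKU843ZCRhcdkkxbtLF9HGl9PRshhYlWu9a4k6rBXE+Ra5BzhJ5cH4X/d7Ls7b7aj2Vpb2DM2OLzbGa6VGV8fr+Wc1Y+XUhBk083ksFFQXZ3Z2GHhjnFYCNPjp6mueDGYbasg1VWck9pgoR2gp9lxgCvgrAAATIR68bnzJWEXkY9d2VkalRqlIFucG6YoXWvvNzN183lVHylHhyMSwoZiLvAdHqV3OKuHx0YZ3FYf3Z6fXpzjYpfBSUu99fUeEC6KoQLIHoSqYVhe2R3anJ/km58oIZ0T4aCpNV8jqgr260kHwM83b3iVkaXcnOf5M2+nH/RUZG0YZGjcHqXiqyo"/>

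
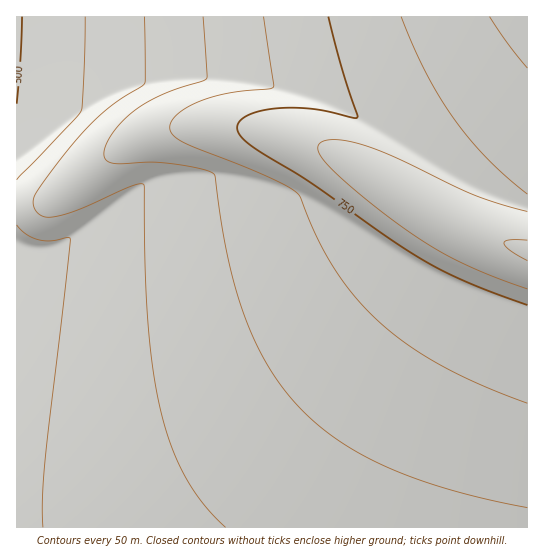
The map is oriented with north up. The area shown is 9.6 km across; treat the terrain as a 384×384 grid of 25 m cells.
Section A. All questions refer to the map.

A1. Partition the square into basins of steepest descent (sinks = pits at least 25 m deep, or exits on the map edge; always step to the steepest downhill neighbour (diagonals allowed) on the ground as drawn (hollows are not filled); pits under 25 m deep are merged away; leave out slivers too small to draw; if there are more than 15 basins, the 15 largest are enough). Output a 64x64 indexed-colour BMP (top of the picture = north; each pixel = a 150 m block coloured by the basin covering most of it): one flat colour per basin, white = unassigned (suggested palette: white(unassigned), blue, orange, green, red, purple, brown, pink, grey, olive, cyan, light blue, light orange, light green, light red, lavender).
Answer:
<image width="64" height="64" href="data:image/bmp;base64,Qk12CAAAAAAAAHYAAAAoAAAAQAAAAEAAAAABAAQAAAAAAAAIAAATCwAAEwsAABAAAAAAAAAA////ALR3HwAOf/8ALKAsACgn1gC9Z5QAS1aMAMJ34wB/f38AIr28AM++FwDox64AeLv/AIrfmACWmP8A1bDFABERERERERERERERERERERERERERERERERERERERERERERERERERERERERERERERERERERERERERERERERERERERERERERERERERERERERERERERERERERERERERERERERERERERERERERERERERERERERERERERERERERERERERERERERERERERERERERERERERERERERERERERERERERERERERERERERERERERERERERERERERERERERERERERERERERERERERERERERERERERERERERERERERERERERERERERERERERERERERERERERERERERERERERERERERERERERERERERERERERERERERERERERERERERERERERERERERERERERERERERERERERERERERERERERERERERERERERERERERERERERERERERERERERERERERERERERERERERERERERERERERERERERERERERERERERERERERERERERERERERERERERERERERERERERERERERERERERERERERERERERERERERERERERERERERERERERERERERERERERERERERERERERERERERERERERERERERERERERERERERERERERERERERERERERERERERERERERERERERERERERERERERERERERERERERERERERERERERERERERERERERERERERERERERERERERERERERERERERERERERERERERERERERERERERERERERERERERERERERERERERERERERERERERERERERERERERERERERERERERERERERERERERERERERERERERERERERERERERERERERERERERERERERERERERERERERERERERERERERERERERERERERERERERERERERERERERERERERERERERERERERERERERERERERERERERERERERERERERERERERERERERERERERERERERERERERERERERERERERERERERERERERERERERERERERERERERERERERERERERERERERERERERERERERERERERERERERERERERERERERERERERERERERERERERERERERERERERERERERERERERERERERERERERERERERERERERERERERERERERERERERERERERERERERERERERERERERERERERERERERERERERERERERERERERERERERERERERERERERERERERERERERERERERERERERERERERERERERERERERERERERERERERERERERERERERERERERERERERERERERERERERERERERERERERERERERERERERERERERERERERERERERERERERERERERERERERERERERERERERERERERERERERERERERERERERERERERERERERERERERERERERERERERERERERERERERERERERERERERERERERERERERERERERERIhEREREREREREREREREREREREREREREREREREREREiIiERERERERERERERERERERERERERERERERERERESIiIiIREREREREREREREREREREREREREREREREREREiIiIiIhERERERERERERERERERERERERERERERERERIiIiIiIiERERERERERERERERERERERERERERERERERIiIiIiIiIiIiERERERERERERERERERERERERERERESIiIiIiIiIiIiIiERERERERERERERERERERERERERESIiIiIiIiIiIiIiIhEREREREREREREREREREREREREiIiIiIiIiIiIiIiIiIRERERERERERERERERERERERIiIiIiIiIiIiIiIiIiIiERERERERERERERERERERERIiIiIiIiIiIiIiIiIiIiIiERERERERERERERERERESIiIiIiIiIiIiIiIiIiIiIiIhEREREREREREREREREiIiIiIiIiIiIiIiIiIiIiIiIiIhERERERERERERESIiIiIiIiIiIiIiIiIiIiIiIiIiIiIiERERERERESIiIiIiIiIiIiIiIiIiIiIiIiIiIiIiIiIiIiIiIiIiIiIiIiIiIiIiIiIiIiIiIiIiIiIiIiIiIiIiIiIiIiIiIiIiIiIiIiIiIiIiIiIiIiIiIiIiIiIiIiIiIiIiIiIiIiIiIiIiIiIiIiIiIiIiIiIiIiIiIiIiIiIiIiIiIiIiIiIiIiIiIiIiIiIiIiIiIiIiIiIiIiIiIiIiIiIiIiIiIiIiIiIiIiIiIiIiIiIiIiIiIiIiIiIiIiIiIiIiIiIiIiIiIiIiIiIiIiIiIiIiIiIiIiIiIiIiIiIiIiIiIiIiIiIiIiIiIiIiIiIiIiIiIiIiIiIiIiIiIiIiIiIiIiIiIiIiIiIiIiIiIiIiIiIiIiIiIiIiIiIiIiIiIiIiIiIiIiIiIiIiIiIiIiIiIiIiIiIiIiIiIiIiIiIiIiIiIiIiIiIiIiIiIiIiIiIiIiIiIiIiIiIiIiIiIiIiIiIiIiIiIiIiIiIiIiIiIiIiIiIiIiIiIiIiIiIiIiIiIiIiIiIiIiIiIiIiIiIiIiIiIiIiIiIiIiIiIiIiIiIiIiIiIiIiIiIiIiIiIiIiIiIiIiIiIiIiIiIiIiIiIiIiIiIiIiIiIiIi"/>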